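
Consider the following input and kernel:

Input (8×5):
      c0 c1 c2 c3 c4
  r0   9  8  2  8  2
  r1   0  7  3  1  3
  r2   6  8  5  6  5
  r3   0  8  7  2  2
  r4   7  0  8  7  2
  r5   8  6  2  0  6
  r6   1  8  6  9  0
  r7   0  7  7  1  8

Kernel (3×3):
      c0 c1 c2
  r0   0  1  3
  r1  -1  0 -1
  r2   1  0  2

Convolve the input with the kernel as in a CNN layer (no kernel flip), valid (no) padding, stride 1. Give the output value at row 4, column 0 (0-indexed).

27

The receptive field on the input at this output position is [7 0 8 / 8 6 2 / 1 8 6]. Elementwise product with the kernel and sum: 0·1 + 8·3 + 8·-1 + 2·-1 + 1·1 + 6·2.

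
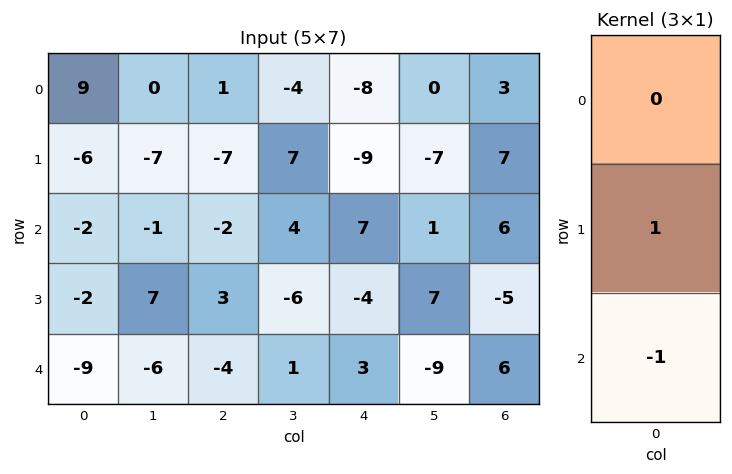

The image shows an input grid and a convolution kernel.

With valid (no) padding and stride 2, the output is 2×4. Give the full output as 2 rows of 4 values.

-4 -5 -16 1
7 7 -7 -11

Output[0,0]: The receptive field on the input at this output position is [9 / -6 / -2]. Elementwise product with the kernel and sum: -6·1 + -2·-1.
Output[0,1]: The receptive field on the input at this output position is [1 / -7 / -2]. Elementwise product with the kernel and sum: -7·1 + -2·-1.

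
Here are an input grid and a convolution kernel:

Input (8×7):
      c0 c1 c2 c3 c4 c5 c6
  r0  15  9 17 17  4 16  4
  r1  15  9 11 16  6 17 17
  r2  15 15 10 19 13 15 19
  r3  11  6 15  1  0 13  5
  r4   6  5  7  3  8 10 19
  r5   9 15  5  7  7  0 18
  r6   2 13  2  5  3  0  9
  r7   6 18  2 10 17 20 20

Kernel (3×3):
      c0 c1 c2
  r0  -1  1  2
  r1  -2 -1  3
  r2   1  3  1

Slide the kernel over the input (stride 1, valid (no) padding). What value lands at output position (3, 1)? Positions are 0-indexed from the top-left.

The receptive field on the input at this output position is [6 15 1 / 5 7 3 / 15 5 7]. Elementwise product with the kernel and sum: 6·-1 + 15·1 + 1·2 + 5·-2 + 7·-1 + 3·3 + 15·1 + 5·3 + 7·1.

40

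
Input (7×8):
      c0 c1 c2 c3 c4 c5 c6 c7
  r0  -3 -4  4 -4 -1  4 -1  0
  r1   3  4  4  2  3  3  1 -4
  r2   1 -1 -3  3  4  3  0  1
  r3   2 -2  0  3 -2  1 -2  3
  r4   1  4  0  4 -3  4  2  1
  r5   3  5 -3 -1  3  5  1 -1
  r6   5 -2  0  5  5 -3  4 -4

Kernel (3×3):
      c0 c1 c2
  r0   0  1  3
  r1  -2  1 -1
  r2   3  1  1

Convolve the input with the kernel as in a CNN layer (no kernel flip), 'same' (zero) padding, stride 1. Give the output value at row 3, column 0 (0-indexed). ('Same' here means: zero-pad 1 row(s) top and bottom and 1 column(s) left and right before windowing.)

7

The receptive field on the zero-padded input at this output position is [0 1 -1 / 0 2 -2 / 0 1 4]. Elementwise product with the kernel and sum: 1·1 + -1·3 + 0·-2 + 2·1 + -2·-1 + 0·3 + 1·1 + 4·1.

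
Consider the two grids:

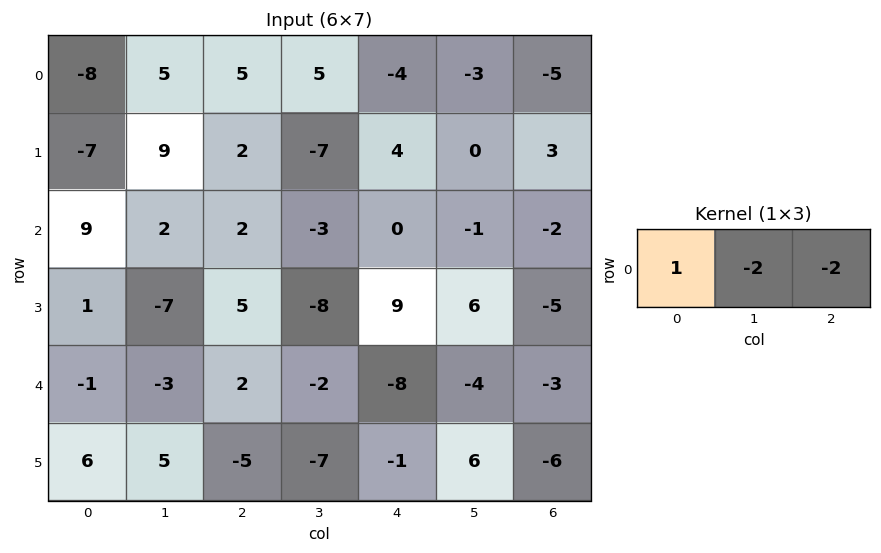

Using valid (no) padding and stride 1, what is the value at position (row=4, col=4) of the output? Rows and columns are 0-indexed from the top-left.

The receptive field on the input at this output position is [-8 -4 -3]. Elementwise product with the kernel and sum: -8·1 + -4·-2 + -3·-2.

6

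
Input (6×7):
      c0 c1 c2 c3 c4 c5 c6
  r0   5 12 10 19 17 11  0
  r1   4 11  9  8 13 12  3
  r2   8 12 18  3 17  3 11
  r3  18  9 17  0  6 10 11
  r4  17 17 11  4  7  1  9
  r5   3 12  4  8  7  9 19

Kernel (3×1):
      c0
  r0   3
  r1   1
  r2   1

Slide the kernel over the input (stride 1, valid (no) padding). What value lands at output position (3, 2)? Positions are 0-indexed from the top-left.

The receptive field on the input at this output position is [17 / 11 / 4]. Elementwise product with the kernel and sum: 17·3 + 11·1 + 4·1.

66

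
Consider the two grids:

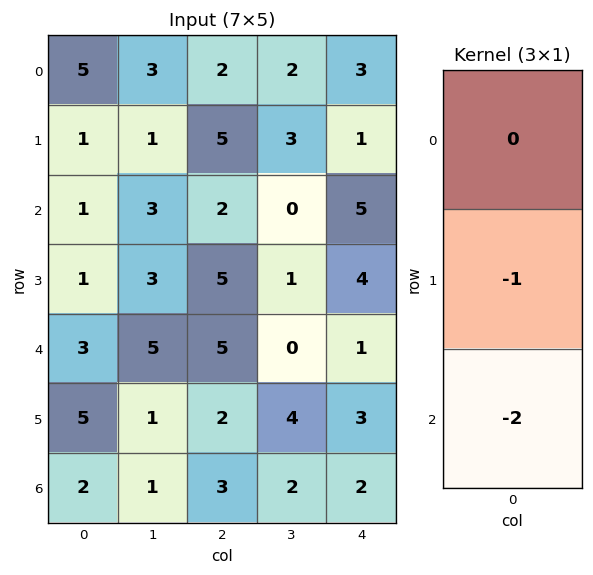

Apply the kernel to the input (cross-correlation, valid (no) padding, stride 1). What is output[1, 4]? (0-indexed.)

-13

The receptive field on the input at this output position is [1 / 5 / 4]. Elementwise product with the kernel and sum: 5·-1 + 4·-2.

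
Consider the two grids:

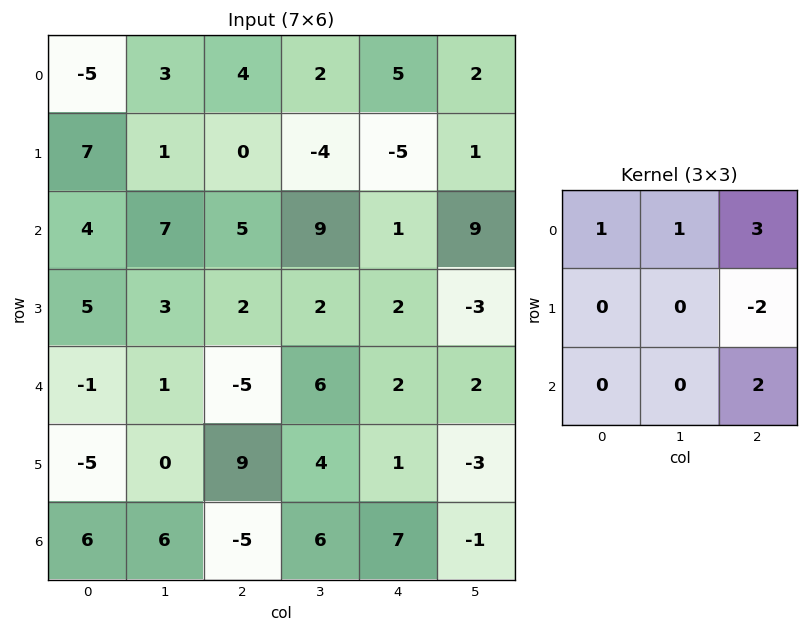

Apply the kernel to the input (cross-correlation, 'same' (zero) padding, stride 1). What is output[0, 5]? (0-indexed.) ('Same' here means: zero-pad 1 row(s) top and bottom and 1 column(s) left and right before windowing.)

The receptive field on the zero-padded input at this output position is [0 0 0 / 5 2 0 / -5 1 0]. Elementwise product with the kernel and sum: 0·1 + 0·1 + 0·3 + 0·-2 + 0·2.

0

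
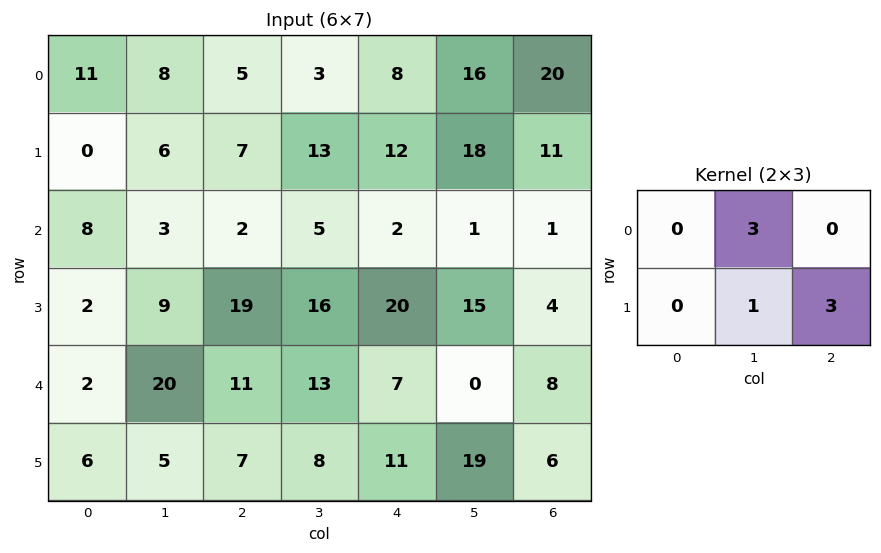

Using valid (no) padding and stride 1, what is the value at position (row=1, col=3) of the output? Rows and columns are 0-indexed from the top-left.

41

The receptive field on the input at this output position is [13 12 18 / 5 2 1]. Elementwise product with the kernel and sum: 12·3 + 2·1 + 1·3.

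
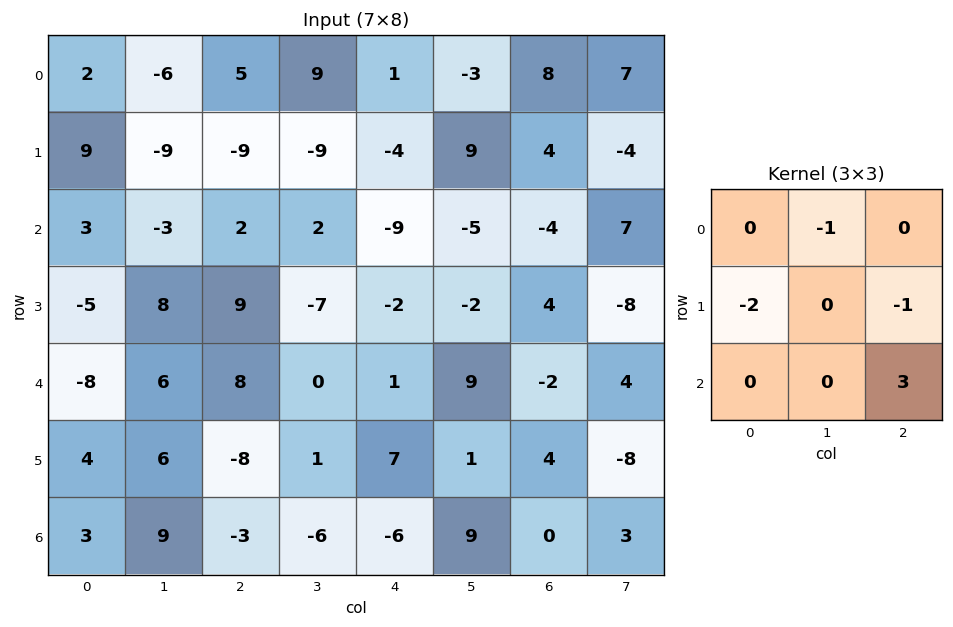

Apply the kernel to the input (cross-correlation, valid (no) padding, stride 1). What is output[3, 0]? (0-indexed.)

-24

The receptive field on the input at this output position is [-5 8 9 / -8 6 8 / 4 6 -8]. Elementwise product with the kernel and sum: 8·-1 + -8·-2 + 8·-1 + -8·3.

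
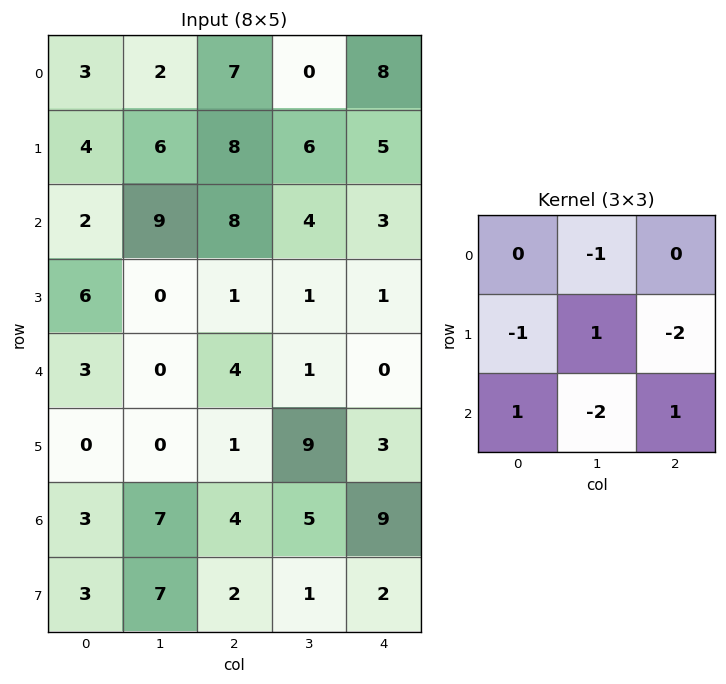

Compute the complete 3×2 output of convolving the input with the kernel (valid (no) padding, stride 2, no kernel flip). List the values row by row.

-24 -9
-10 -4
-9 4

Output[0,0]: The receptive field on the input at this output position is [3 2 7 / 4 6 8 / 2 9 8]. Elementwise product with the kernel and sum: 2·-1 + 4·-1 + 6·1 + 8·-2 + 2·1 + 9·-2 + 8·1.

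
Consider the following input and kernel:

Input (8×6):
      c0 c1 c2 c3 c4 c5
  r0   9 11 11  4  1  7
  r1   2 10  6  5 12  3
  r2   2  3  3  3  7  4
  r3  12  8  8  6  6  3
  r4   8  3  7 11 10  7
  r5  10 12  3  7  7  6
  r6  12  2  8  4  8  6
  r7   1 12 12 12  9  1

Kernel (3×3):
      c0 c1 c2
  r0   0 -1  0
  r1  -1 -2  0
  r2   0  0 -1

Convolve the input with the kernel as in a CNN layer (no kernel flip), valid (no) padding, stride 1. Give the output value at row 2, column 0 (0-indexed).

The receptive field on the input at this output position is [2 3 3 / 12 8 8 / 8 3 7]. Elementwise product with the kernel and sum: 3·-1 + 12·-1 + 8·-2 + 7·-1.

-38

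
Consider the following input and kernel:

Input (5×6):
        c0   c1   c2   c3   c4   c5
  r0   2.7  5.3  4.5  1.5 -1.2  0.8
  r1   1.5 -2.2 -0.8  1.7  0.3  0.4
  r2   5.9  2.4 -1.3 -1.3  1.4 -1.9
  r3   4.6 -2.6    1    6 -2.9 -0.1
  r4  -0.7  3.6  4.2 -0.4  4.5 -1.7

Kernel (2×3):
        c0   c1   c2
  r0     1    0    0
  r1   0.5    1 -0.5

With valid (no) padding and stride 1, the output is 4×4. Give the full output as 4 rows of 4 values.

Output[0,0]: The receptive field on the input at this output position is [2.7 5.3 4.5 / 1.5 -2.2 -0.8]. Elementwise product with the kernel and sum: 2.7·1 + 1.5·0.5 + -2.2·1 + -0.8·-0.5.

1.65 2.55 5.65 2.45
7.5 -1.65 -3.45 3.4
5.1 -0.9 6.65 -1.15
5.75 3.6 0.45 11.15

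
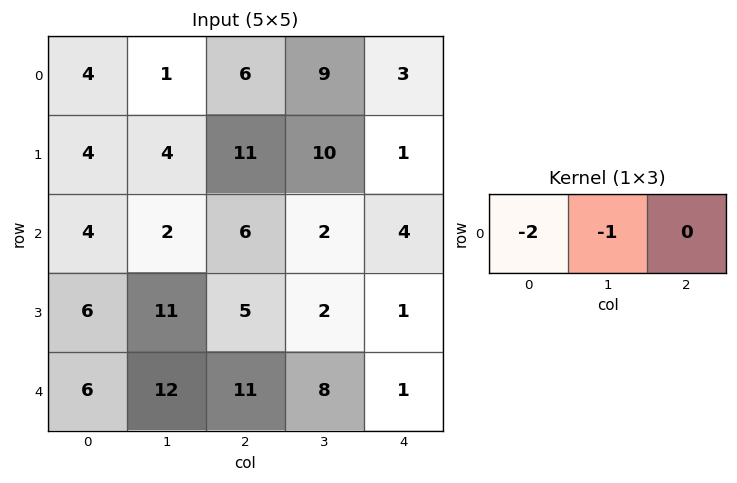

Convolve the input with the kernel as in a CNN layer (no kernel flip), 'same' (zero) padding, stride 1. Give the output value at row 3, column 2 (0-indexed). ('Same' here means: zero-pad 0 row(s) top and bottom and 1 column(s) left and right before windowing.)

The receptive field on the zero-padded input at this output position is [11 5 2]. Elementwise product with the kernel and sum: 11·-2 + 5·-1.

-27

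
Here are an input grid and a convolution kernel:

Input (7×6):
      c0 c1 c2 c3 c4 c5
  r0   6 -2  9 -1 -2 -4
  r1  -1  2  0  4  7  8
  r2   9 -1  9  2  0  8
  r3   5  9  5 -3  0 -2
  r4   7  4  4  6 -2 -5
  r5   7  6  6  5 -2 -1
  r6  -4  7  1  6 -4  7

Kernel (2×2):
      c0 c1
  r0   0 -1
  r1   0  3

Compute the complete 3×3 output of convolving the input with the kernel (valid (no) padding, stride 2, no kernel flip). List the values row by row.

Output[0,0]: The receptive field on the input at this output position is [6 -2 / -1 2]. Elementwise product with the kernel and sum: -2·-1 + 2·3.

8 13 28
28 -11 -14
14 9 2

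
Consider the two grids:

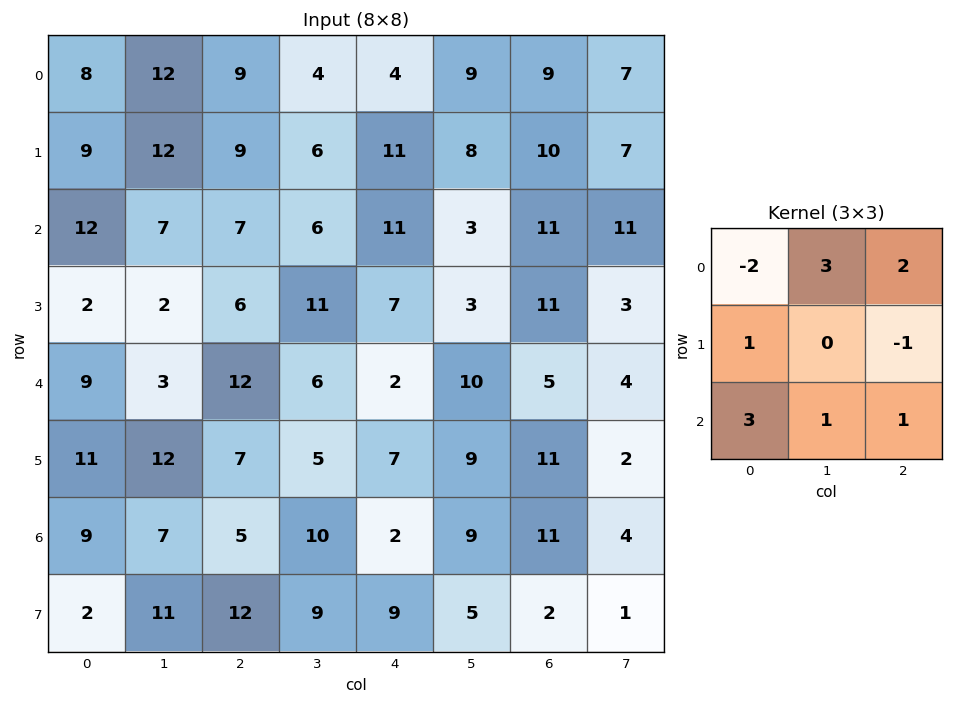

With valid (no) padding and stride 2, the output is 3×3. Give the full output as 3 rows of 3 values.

Output[0,0]: The receptive field on the input at this output position is [8 12 9 / 9 12 9 / 12 7 7]. Elementwise product with the kernel and sum: 8·-2 + 12·3 + 9·2 + 9·1 + 9·-1 + 12·3 + 7·1 + 7·1.
Output[0,1]: The receptive field on the input at this output position is [9 4 4 / 9 6 11 / 7 6 11]. Elementwise product with the kernel and sum: 9·-2 + 4·3 + 4·2 + 9·1 + 11·-1 + 7·3 + 6·1 + 11·1.

88 38 85
49 69 26
58 25 58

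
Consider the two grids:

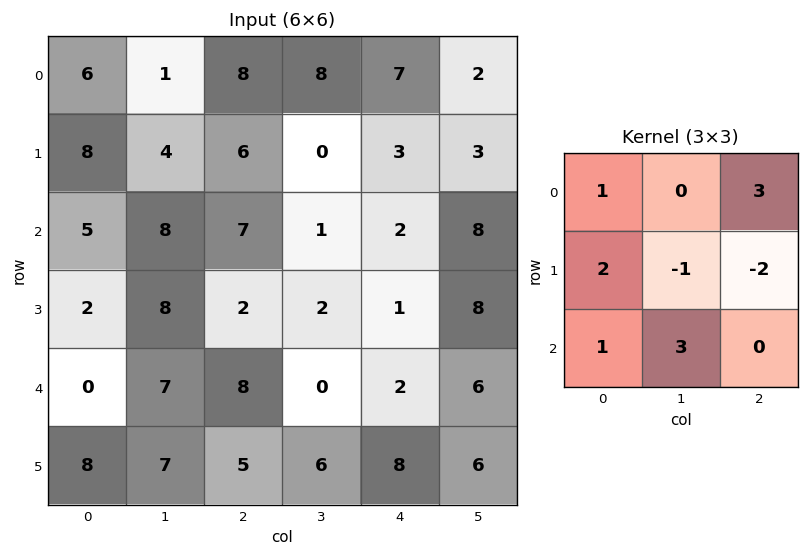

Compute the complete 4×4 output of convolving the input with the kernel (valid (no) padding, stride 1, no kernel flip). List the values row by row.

Output[0,0]: The receptive field on the input at this output position is [6 1 8 / 8 4 6 / 5 8 7]. Elementwise product with the kernel and sum: 6·1 + 8·3 + 8·2 + 4·-1 + 6·-2 + 5·1 + 8·3.

59 56 45 12
40 25 32 -2
39 52 21 18
14 42 40 42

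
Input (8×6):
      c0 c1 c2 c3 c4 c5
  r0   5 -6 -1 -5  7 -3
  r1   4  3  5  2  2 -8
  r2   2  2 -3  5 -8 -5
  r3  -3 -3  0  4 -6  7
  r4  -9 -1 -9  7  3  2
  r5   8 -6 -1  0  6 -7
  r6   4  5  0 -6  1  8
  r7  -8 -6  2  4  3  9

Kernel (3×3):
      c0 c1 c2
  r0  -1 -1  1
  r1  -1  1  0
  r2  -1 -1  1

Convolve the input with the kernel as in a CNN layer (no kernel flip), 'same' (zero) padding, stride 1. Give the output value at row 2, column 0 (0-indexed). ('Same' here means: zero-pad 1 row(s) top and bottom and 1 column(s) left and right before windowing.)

The receptive field on the zero-padded input at this output position is [0 4 3 / 0 2 2 / 0 -3 -3]. Elementwise product with the kernel and sum: 0·-1 + 4·-1 + 3·1 + 0·-1 + 2·1 + 0·-1 + -3·-1 + -3·1.

1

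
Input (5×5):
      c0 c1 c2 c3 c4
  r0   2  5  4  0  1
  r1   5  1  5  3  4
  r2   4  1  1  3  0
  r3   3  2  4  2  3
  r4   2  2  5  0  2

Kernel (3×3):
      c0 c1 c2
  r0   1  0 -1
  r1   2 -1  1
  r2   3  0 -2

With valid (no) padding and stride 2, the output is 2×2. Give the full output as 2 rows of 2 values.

Output[0,0]: The receptive field on the input at this output position is [2 5 4 / 5 1 5 / 4 1 1]. Elementwise product with the kernel and sum: 2·1 + 4·-1 + 5·2 + 1·-1 + 5·1 + 4·3 + 1·-2.

22 17
7 21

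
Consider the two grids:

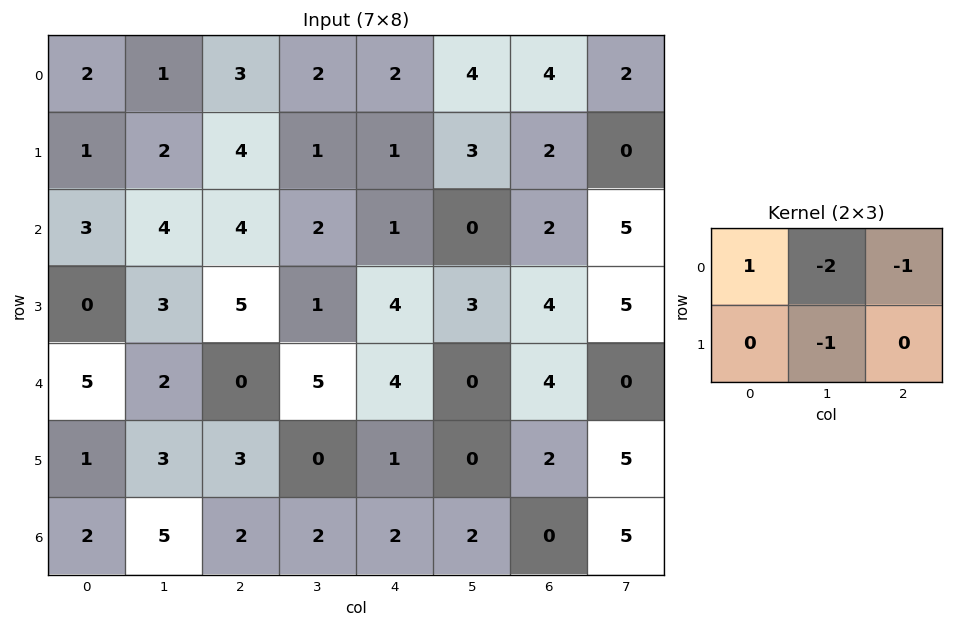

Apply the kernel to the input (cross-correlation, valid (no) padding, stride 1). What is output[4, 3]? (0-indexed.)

-4

The receptive field on the input at this output position is [5 4 0 / 0 1 0]. Elementwise product with the kernel and sum: 5·1 + 4·-2 + 0·-1 + 1·-1.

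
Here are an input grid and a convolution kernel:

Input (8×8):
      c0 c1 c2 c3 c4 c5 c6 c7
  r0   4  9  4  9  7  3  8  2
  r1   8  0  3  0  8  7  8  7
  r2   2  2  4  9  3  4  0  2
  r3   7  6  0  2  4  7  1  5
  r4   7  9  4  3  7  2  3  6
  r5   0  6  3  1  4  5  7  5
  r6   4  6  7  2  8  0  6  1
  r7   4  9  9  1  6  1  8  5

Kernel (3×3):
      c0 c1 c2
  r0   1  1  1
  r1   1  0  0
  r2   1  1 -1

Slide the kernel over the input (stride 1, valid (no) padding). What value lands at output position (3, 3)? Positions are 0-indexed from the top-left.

16

The receptive field on the input at this output position is [2 4 7 / 3 7 2 / 1 4 5]. Elementwise product with the kernel and sum: 2·1 + 4·1 + 7·1 + 3·1 + 1·1 + 4·1 + 5·-1.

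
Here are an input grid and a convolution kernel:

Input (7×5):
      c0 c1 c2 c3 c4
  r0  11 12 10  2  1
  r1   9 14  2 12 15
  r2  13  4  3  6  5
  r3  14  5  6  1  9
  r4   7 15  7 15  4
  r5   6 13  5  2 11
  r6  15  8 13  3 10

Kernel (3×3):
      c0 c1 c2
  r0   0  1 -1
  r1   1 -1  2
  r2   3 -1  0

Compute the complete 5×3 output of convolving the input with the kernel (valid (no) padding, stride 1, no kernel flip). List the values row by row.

Output[0,0]: The receptive field on the input at this output position is [11 12 10 / 9 14 2 / 13 4 3]. Elementwise product with the kernel and sum: 12·1 + 10·-1 + 9·1 + 14·-1 + 2·2 + 13·3 + 4·-1.
Output[0,1]: The receptive field on the input at this output position is [12 10 2 / 14 2 12 / 4 3 6]. Elementwise product with the kernel and sum: 10·1 + 2·-1 + 14·1 + 2·-1 + 12·2 + 4·3 + 3·-1.

36 53 24
64 12 21
28 36 30
10 77 5
48 15 72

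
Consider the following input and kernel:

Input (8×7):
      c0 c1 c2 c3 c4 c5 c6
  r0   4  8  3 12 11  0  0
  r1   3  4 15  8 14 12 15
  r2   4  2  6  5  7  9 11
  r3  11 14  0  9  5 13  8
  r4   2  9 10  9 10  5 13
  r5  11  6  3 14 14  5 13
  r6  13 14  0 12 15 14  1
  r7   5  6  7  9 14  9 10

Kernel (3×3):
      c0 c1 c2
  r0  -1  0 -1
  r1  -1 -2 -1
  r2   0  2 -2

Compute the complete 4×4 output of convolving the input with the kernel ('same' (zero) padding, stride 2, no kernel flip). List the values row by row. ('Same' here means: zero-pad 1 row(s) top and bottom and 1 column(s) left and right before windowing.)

Output[0,0]: The receptive field on the zero-padded input at this output position is [0 0 0 / 0 4 8 / 0 3 4]. Elementwise product with the kernel and sum: 0·-1 + 0·-1 + 0·-1 + 4·-2 + 8·-1 + 3·2 + 4·-2.
Output[0,1]: The receptive field on the zero-padded input at this output position is [0 0 0 / 8 3 12 / 4 15 8]. Elementwise product with the kernel and sum: 0·-1 + 0·-1 + 8·-1 + 3·-2 + 12·-1 + 15·2 + 8·-2.

-18 -12 -30 30
-20 -49 -64 -27
-17 -83 -38 -18
-48 -50 -65 -1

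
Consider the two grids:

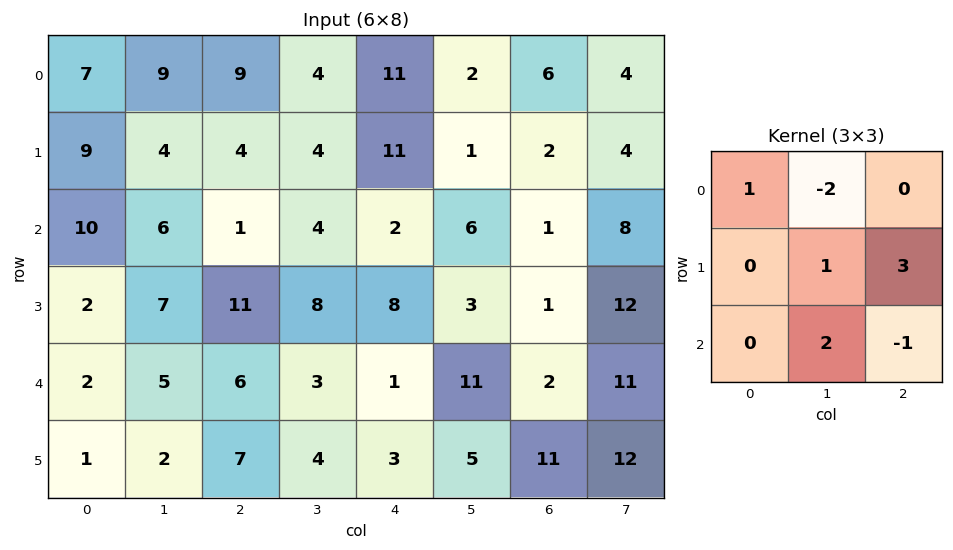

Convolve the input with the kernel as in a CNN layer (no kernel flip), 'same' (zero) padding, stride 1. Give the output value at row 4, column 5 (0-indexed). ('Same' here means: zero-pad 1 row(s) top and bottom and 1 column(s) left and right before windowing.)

18

The receptive field on the zero-padded input at this output position is [8 3 1 / 1 11 2 / 3 5 11]. Elementwise product with the kernel and sum: 8·1 + 3·-2 + 11·1 + 2·3 + 5·2 + 11·-1.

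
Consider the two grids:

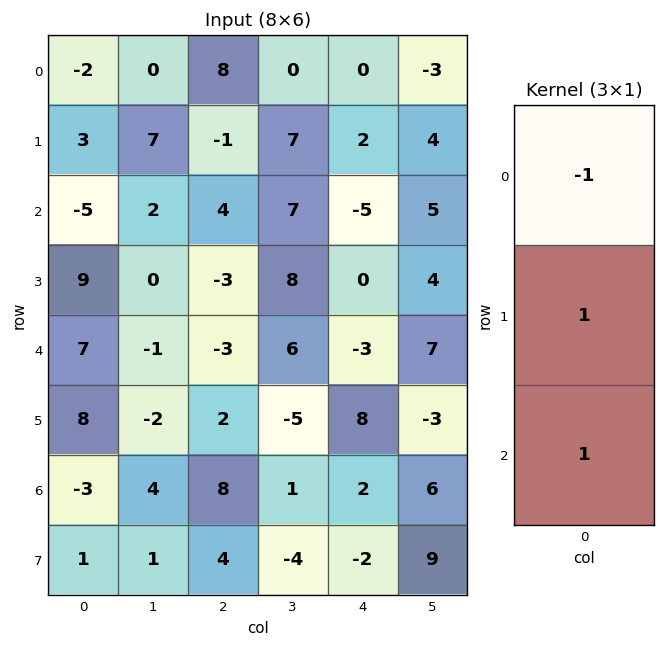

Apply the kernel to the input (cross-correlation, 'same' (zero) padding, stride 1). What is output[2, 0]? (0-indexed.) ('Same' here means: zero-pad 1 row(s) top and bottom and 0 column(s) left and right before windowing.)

The receptive field on the zero-padded input at this output position is [3 / -5 / 9]. Elementwise product with the kernel and sum: 3·-1 + -5·1 + 9·1.

1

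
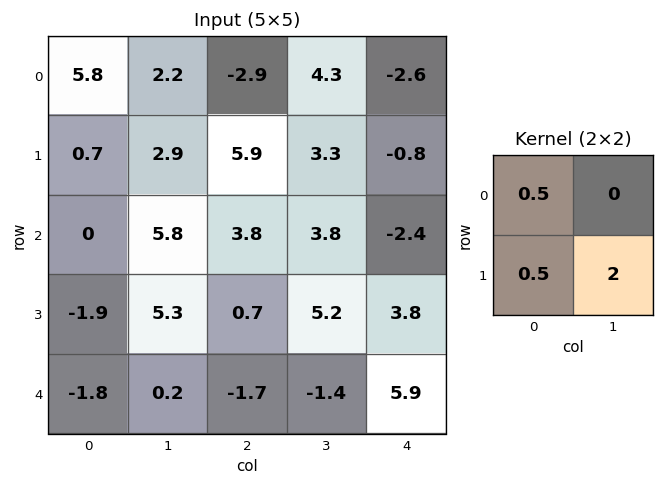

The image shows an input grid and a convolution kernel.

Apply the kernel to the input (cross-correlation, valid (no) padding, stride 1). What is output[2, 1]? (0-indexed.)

The receptive field on the input at this output position is [5.8 3.8 / 5.3 0.7]. Elementwise product with the kernel and sum: 5.8·0.5 + 5.3·0.5 + 0.7·2.

6.95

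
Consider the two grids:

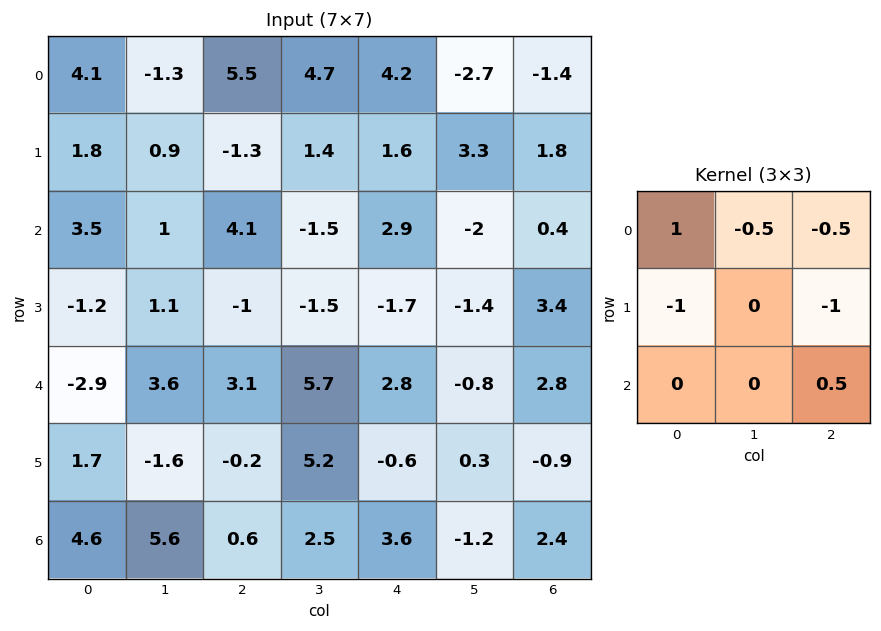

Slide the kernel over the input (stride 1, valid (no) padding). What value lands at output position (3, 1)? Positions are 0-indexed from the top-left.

-4.35

The receptive field on the input at this output position is [1.1 -1 -1.5 / 3.6 3.1 5.7 / -1.6 -0.2 5.2]. Elementwise product with the kernel and sum: 1.1·1 + -1·-0.5 + -1.5·-0.5 + 3.6·-1 + 5.7·-1 + 5.2·0.5.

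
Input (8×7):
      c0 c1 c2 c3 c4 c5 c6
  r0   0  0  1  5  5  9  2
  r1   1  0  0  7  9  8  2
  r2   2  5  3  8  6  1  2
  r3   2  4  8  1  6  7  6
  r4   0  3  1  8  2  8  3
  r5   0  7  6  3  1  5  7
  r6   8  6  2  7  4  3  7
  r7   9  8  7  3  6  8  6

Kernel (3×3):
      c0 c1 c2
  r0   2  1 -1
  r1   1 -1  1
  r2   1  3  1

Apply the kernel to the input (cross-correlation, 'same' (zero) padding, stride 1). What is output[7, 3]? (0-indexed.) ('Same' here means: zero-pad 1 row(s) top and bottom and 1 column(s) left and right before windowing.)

17

The receptive field on the zero-padded input at this output position is [2 7 4 / 7 3 6 / 0 0 0]. Elementwise product with the kernel and sum: 2·2 + 7·1 + 4·-1 + 7·1 + 3·-1 + 6·1 + 0·1 + 0·3 + 0·1.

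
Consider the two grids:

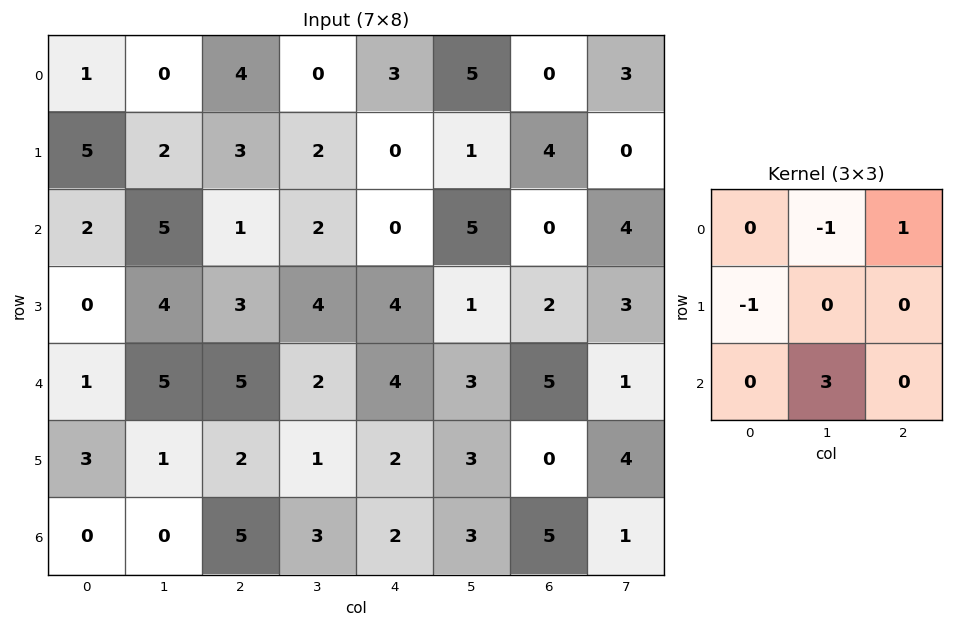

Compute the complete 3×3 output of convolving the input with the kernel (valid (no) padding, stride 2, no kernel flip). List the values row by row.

14 6 10
11 1 0
-3 9 9

Output[0,0]: The receptive field on the input at this output position is [1 0 4 / 5 2 3 / 2 5 1]. Elementwise product with the kernel and sum: 0·-1 + 4·1 + 5·-1 + 5·3.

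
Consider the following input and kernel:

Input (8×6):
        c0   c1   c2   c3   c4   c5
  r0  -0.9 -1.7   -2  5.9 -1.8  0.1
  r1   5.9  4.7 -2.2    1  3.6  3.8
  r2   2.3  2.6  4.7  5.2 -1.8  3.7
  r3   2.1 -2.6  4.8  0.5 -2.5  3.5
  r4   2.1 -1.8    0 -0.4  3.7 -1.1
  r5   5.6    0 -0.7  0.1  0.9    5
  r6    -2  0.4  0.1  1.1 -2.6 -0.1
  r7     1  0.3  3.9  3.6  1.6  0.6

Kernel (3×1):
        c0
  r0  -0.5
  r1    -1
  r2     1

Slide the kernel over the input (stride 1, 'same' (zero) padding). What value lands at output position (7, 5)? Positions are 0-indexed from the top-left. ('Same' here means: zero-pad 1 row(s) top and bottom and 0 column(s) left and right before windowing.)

-0.55

The receptive field on the zero-padded input at this output position is [-0.1 / 0.6 / 0]. Elementwise product with the kernel and sum: -0.1·-0.5 + 0.6·-1 + 0·1.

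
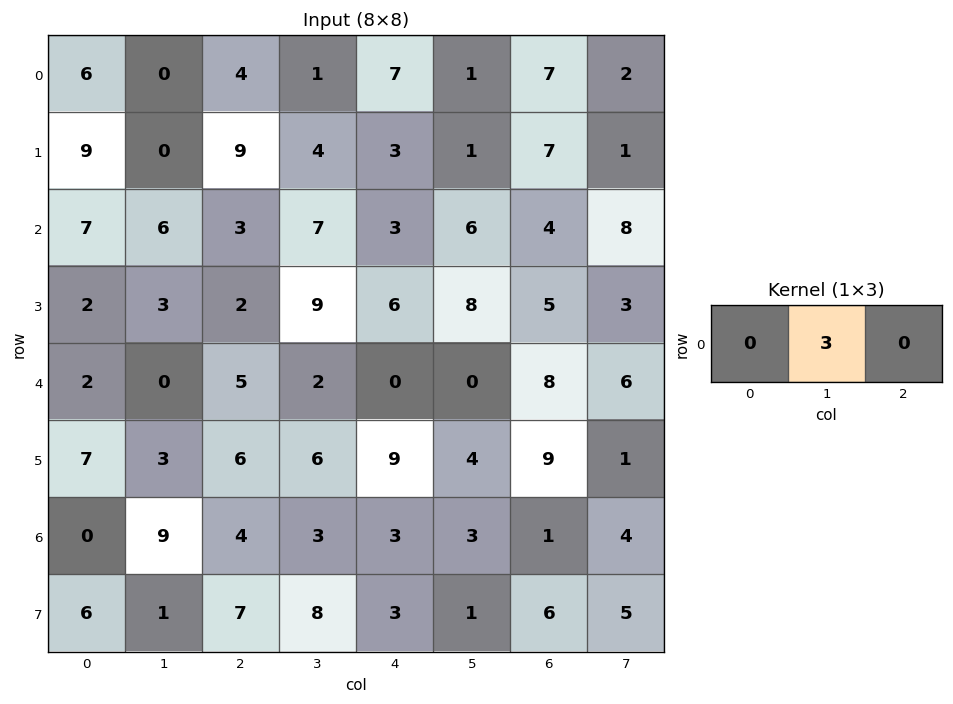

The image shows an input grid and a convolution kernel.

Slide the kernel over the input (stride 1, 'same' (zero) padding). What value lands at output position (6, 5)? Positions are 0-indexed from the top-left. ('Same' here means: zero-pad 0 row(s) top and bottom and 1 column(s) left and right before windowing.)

9

The receptive field on the zero-padded input at this output position is [3 3 1]. Elementwise product with the kernel and sum: 3·3.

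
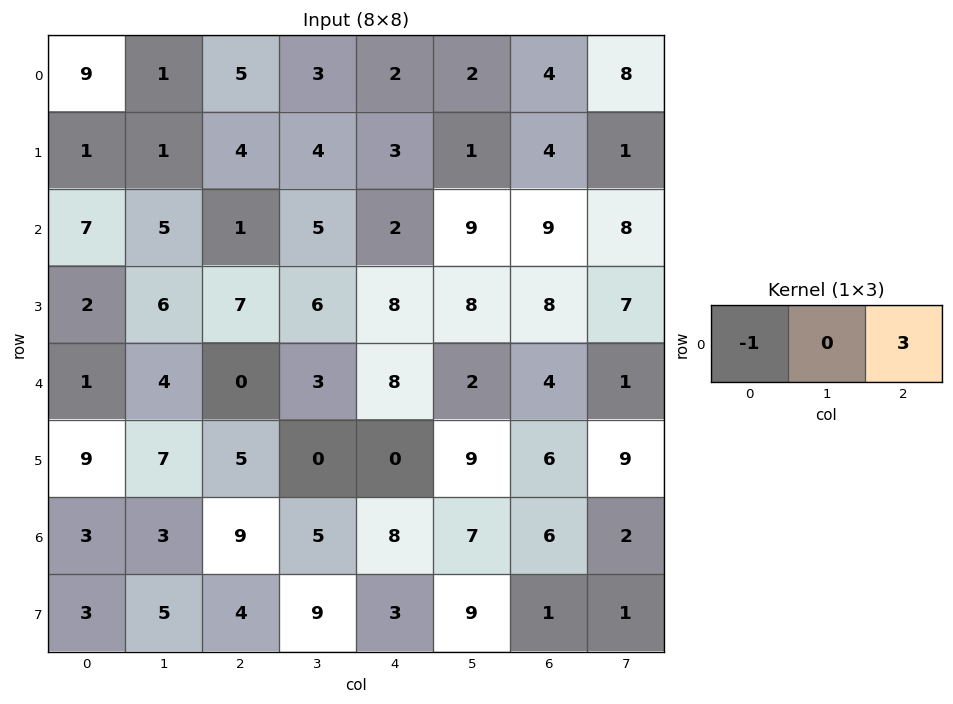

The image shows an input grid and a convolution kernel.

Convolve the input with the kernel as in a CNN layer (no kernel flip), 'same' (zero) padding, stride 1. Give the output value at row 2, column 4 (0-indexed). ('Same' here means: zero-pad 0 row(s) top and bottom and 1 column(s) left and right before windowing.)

22

The receptive field on the zero-padded input at this output position is [5 2 9]. Elementwise product with the kernel and sum: 5·-1 + 9·3.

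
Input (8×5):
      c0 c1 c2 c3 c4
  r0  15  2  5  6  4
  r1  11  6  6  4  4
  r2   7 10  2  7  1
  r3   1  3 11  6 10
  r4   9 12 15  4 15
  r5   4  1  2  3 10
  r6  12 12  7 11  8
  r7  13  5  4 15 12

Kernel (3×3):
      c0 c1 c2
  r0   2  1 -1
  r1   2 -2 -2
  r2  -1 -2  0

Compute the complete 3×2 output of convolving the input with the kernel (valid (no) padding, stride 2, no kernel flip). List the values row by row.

-2 -8
-37 -23
-19 -32

Output[0,0]: The receptive field on the input at this output position is [15 2 5 / 11 6 6 / 7 10 2]. Elementwise product with the kernel and sum: 15·2 + 2·1 + 5·-1 + 11·2 + 6·-2 + 6·-2 + 7·-1 + 10·-2.
Output[0,1]: The receptive field on the input at this output position is [5 6 4 / 6 4 4 / 2 7 1]. Elementwise product with the kernel and sum: 5·2 + 6·1 + 4·-1 + 6·2 + 4·-2 + 4·-2 + 2·-1 + 7·-2.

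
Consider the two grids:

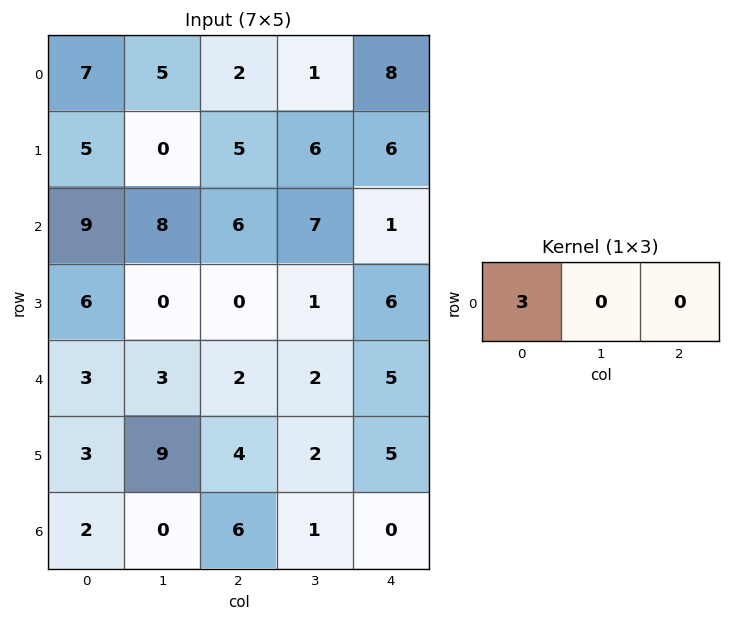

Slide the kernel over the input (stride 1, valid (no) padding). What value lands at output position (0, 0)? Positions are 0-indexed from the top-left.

21

The receptive field on the input at this output position is [7 5 2]. Elementwise product with the kernel and sum: 7·3.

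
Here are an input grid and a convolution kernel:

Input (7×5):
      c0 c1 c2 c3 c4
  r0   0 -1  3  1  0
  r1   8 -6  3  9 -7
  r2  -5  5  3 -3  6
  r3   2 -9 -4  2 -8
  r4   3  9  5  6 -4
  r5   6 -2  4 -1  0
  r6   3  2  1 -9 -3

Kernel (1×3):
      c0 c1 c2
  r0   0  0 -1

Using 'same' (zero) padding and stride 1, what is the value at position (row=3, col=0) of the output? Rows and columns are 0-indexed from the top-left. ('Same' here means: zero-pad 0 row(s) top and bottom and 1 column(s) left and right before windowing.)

The receptive field on the zero-padded input at this output position is [0 2 -9]. Elementwise product with the kernel and sum: -9·-1.

9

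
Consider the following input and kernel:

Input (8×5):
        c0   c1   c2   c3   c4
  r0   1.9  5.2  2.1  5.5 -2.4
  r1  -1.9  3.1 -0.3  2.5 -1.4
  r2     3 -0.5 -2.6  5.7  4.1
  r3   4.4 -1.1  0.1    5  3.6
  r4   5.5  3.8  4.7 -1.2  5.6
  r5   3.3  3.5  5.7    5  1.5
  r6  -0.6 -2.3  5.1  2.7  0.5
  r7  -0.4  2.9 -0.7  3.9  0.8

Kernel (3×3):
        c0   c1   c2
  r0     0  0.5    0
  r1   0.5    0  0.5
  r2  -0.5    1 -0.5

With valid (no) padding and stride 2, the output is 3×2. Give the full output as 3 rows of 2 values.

Output[0,0]: The receptive field on the input at this output position is [1.9 5.2 2.1 / -1.9 3.1 -0.3 / 3 -0.5 -2.6]. Elementwise product with the kernel and sum: 5.2·0.5 + -1.9·0.5 + -0.3·0.5 + 3·-0.5 + -0.5·1 + -2.6·-0.5.

0.8 6.85
0.7 -1.65
1.85 2.9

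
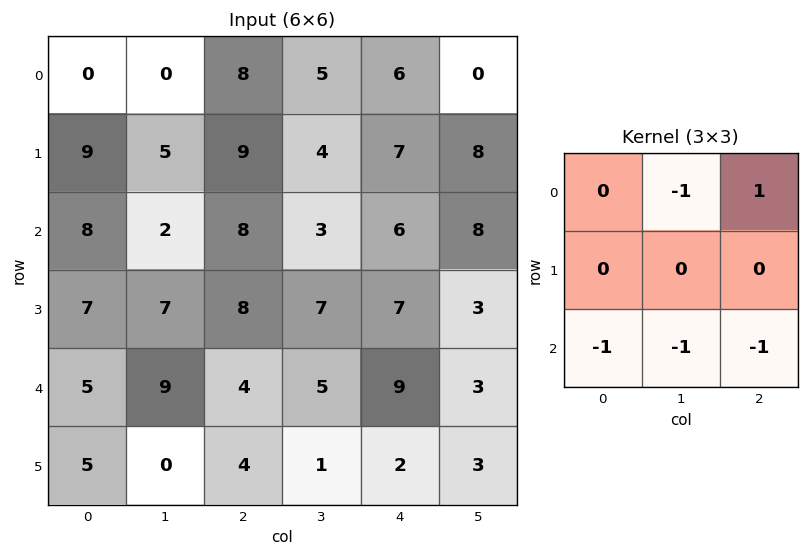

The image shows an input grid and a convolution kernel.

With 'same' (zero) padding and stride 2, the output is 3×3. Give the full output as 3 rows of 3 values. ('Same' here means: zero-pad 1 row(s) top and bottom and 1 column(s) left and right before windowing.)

Output[0,0]: The receptive field on the zero-padded input at this output position is [0 0 0 / 0 0 0 / 0 9 5]. Elementwise product with the kernel and sum: 0·-1 + 0·1 + 0·-1 + 9·-1 + 5·-1.
Output[0,1]: The receptive field on the zero-padded input at this output position is [0 0 0 / 0 8 5 / 5 9 4]. Elementwise product with the kernel and sum: 0·-1 + 0·1 + 5·-1 + 9·-1 + 4·-1.

-14 -18 -19
-18 -27 -16
-5 -6 -10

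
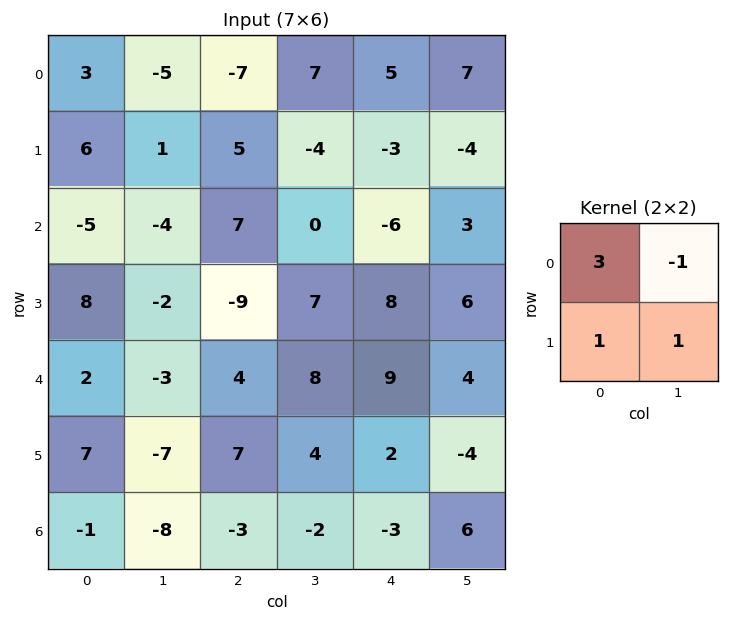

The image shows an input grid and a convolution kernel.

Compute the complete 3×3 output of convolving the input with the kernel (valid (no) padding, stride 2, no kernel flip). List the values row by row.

Output[0,0]: The receptive field on the input at this output position is [3 -5 / 6 1]. Elementwise product with the kernel and sum: 3·3 + -5·-1 + 6·1 + 1·1.
Output[0,1]: The receptive field on the input at this output position is [-7 7 / 5 -4]. Elementwise product with the kernel and sum: -7·3 + 7·-1 + 5·1 + -4·1.

21 -27 1
-5 19 -7
9 15 21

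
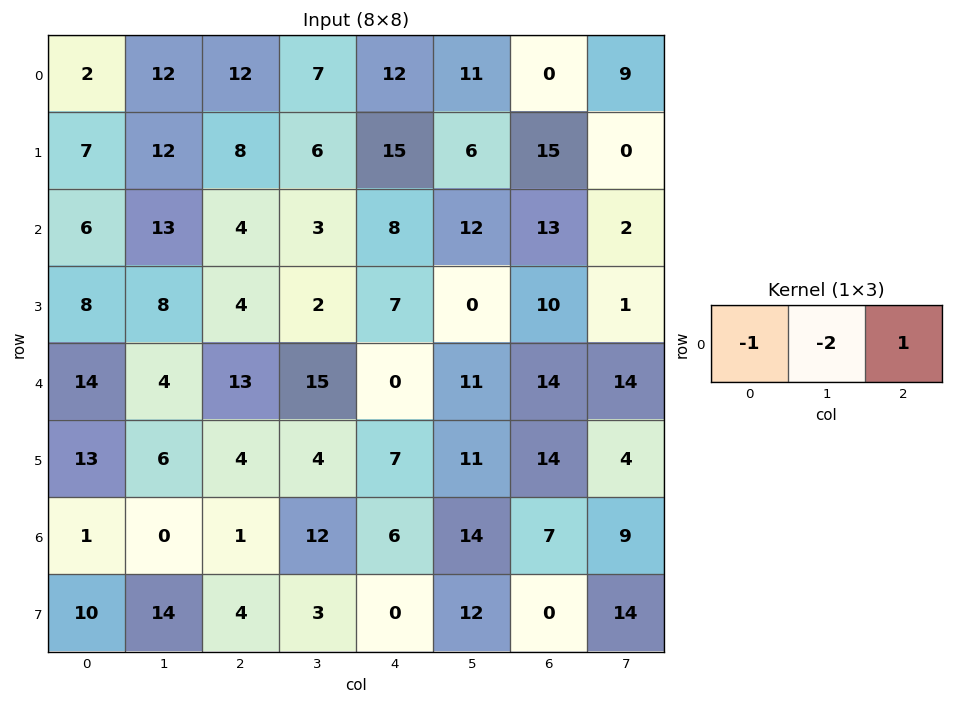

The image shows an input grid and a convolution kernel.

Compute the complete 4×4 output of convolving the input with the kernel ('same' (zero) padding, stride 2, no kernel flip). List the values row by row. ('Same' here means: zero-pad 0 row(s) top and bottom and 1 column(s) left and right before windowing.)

Output[0,0]: The receptive field on the zero-padded input at this output position is [0 2 12]. Elementwise product with the kernel and sum: 0·-1 + 2·-2 + 12·1.
Output[0,1]: The receptive field on the zero-padded input at this output position is [12 12 7]. Elementwise product with the kernel and sum: 12·-1 + 12·-2 + 7·1.

8 -29 -20 -2
1 -18 -7 -36
-24 -15 -4 -25
-2 10 -10 -19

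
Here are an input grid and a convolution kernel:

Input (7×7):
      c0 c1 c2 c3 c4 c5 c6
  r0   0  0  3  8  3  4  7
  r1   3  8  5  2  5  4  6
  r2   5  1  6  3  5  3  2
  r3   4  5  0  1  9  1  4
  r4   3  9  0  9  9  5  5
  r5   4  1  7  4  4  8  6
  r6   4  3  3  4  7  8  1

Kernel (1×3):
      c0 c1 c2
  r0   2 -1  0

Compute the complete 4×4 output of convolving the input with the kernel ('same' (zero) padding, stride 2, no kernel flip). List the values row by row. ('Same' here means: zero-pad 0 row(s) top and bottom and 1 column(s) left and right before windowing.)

Output[0,0]: The receptive field on the zero-padded input at this output position is [0 0 0]. Elementwise product with the kernel and sum: 0·2 + 0·-1.

0 -3 13 1
-5 -4 1 4
-3 18 9 5
-4 3 1 15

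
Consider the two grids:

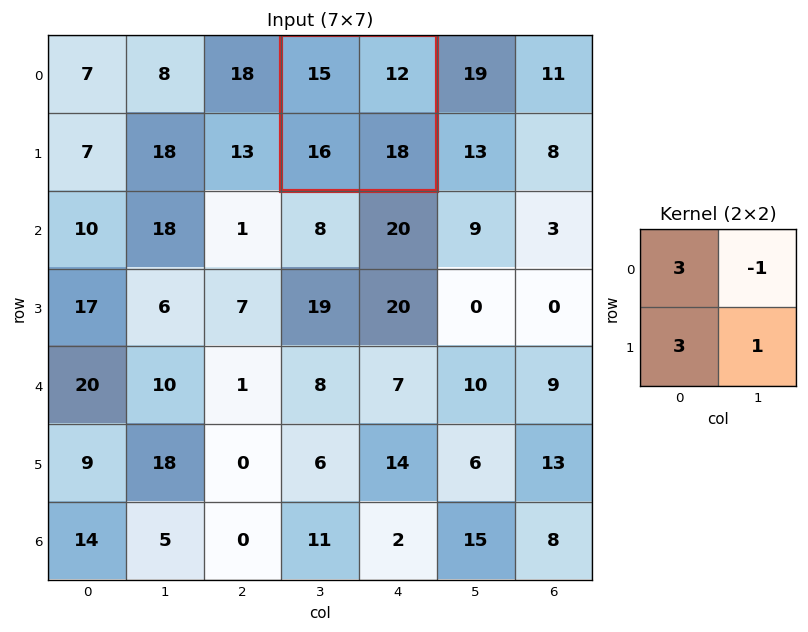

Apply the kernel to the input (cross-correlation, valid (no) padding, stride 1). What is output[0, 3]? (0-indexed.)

The receptive field on the input at this output position is [15 12 / 16 18]. Elementwise product with the kernel and sum: 15·3 + 12·-1 + 16·3 + 18·1.

99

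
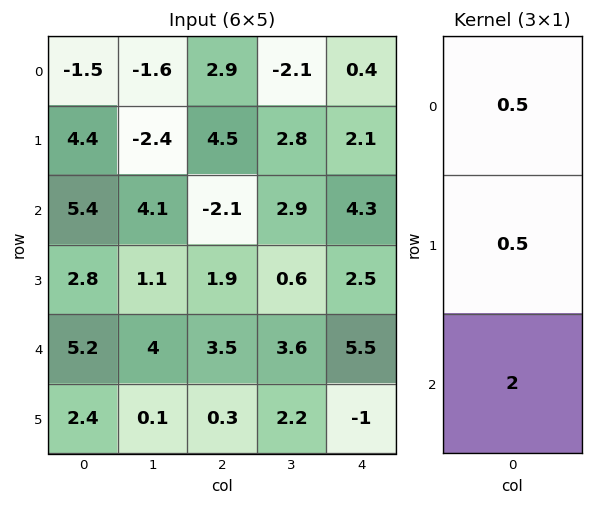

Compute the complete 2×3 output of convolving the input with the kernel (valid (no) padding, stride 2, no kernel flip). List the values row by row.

12.25 -0.5 9.85
14.5 6.9 14.4

Output[0,0]: The receptive field on the input at this output position is [-1.5 / 4.4 / 5.4]. Elementwise product with the kernel and sum: -1.5·0.5 + 4.4·0.5 + 5.4·2.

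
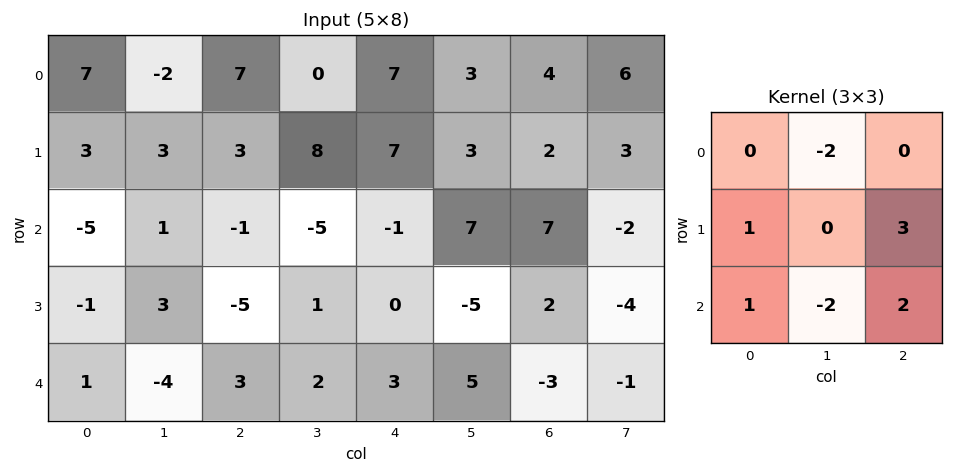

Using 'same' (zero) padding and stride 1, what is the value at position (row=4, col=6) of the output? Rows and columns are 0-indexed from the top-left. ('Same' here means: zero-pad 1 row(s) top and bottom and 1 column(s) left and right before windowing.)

The receptive field on the zero-padded input at this output position is [-5 2 -4 / 5 -3 -1 / 0 0 0]. Elementwise product with the kernel and sum: 2·-2 + 5·1 + -1·3 + 0·1 + 0·-2 + 0·2.

-2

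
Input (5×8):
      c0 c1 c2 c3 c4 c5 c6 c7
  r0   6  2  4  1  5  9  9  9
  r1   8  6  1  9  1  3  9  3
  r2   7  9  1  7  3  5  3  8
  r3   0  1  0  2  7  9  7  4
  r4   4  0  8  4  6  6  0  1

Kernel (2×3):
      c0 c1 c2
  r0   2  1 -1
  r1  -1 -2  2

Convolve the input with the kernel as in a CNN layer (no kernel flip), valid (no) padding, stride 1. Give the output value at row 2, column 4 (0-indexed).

-3

The receptive field on the input at this output position is [3 5 3 / 7 9 7]. Elementwise product with the kernel and sum: 3·2 + 5·1 + 3·-1 + 7·-1 + 9·-2 + 7·2.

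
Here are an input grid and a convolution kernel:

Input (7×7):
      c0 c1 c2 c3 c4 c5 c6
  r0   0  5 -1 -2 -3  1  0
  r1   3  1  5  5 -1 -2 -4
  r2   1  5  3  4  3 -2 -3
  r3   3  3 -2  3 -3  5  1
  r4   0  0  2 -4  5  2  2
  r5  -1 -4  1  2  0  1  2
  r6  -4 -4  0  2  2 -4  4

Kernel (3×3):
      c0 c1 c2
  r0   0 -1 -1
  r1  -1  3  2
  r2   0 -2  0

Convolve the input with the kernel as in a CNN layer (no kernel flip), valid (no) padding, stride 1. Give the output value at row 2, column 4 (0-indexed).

21

The receptive field on the input at this output position is [3 -2 -3 / -3 5 1 / 5 2 2]. Elementwise product with the kernel and sum: -2·-1 + -3·-1 + -3·-1 + 5·3 + 1·2 + 2·-2.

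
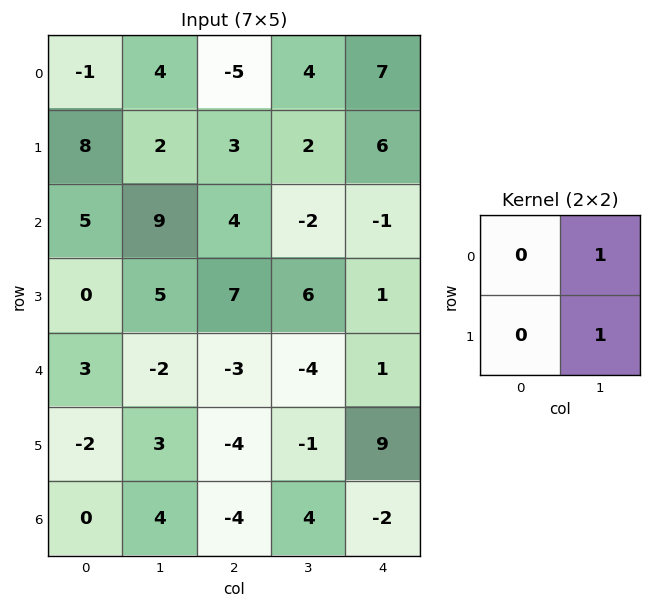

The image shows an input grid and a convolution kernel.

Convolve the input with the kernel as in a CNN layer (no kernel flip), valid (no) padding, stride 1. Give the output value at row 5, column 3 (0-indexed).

The receptive field on the input at this output position is [-1 9 / 4 -2]. Elementwise product with the kernel and sum: 9·1 + -2·1.

7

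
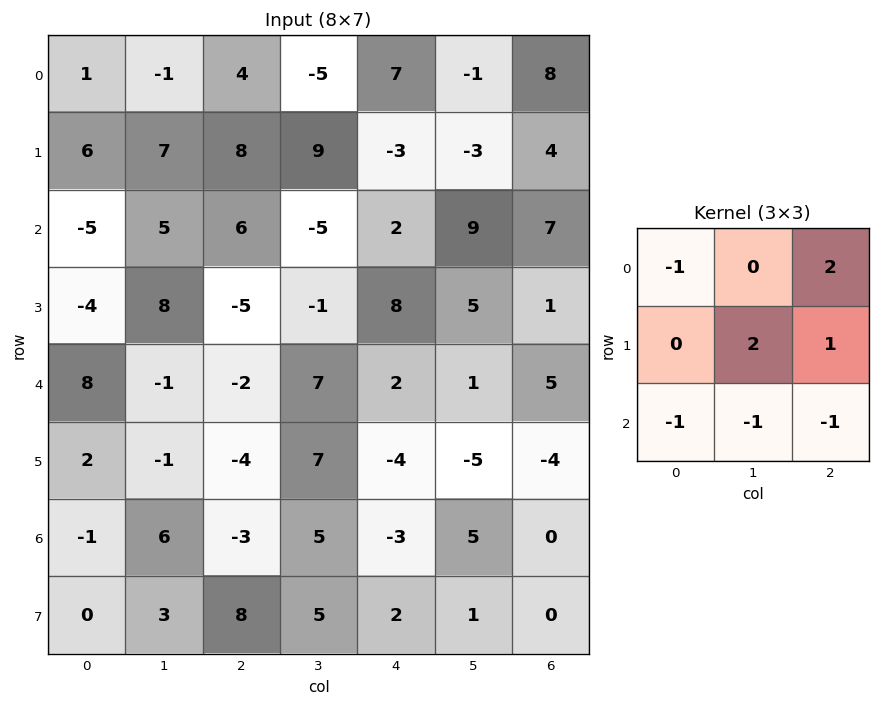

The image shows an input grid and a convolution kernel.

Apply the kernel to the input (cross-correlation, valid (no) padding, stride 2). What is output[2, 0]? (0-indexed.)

The receptive field on the input at this output position is [8 -1 -2 / 2 -1 -4 / -1 6 -3]. Elementwise product with the kernel and sum: 8·-1 + -2·2 + -1·2 + -4·1 + -1·-1 + 6·-1 + -3·-1.

-20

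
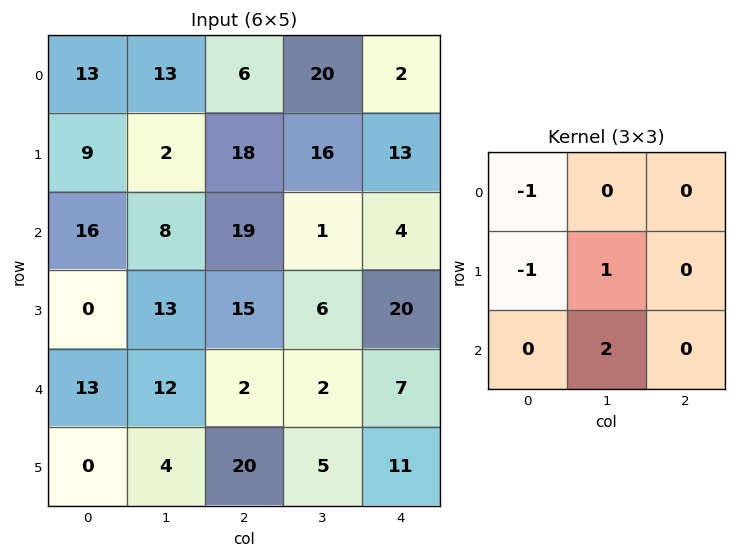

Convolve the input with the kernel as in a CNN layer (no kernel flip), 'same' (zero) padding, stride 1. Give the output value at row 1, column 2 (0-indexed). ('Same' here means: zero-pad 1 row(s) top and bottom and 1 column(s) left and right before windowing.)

The receptive field on the zero-padded input at this output position is [13 6 20 / 2 18 16 / 8 19 1]. Elementwise product with the kernel and sum: 13·-1 + 2·-1 + 18·1 + 19·2.

41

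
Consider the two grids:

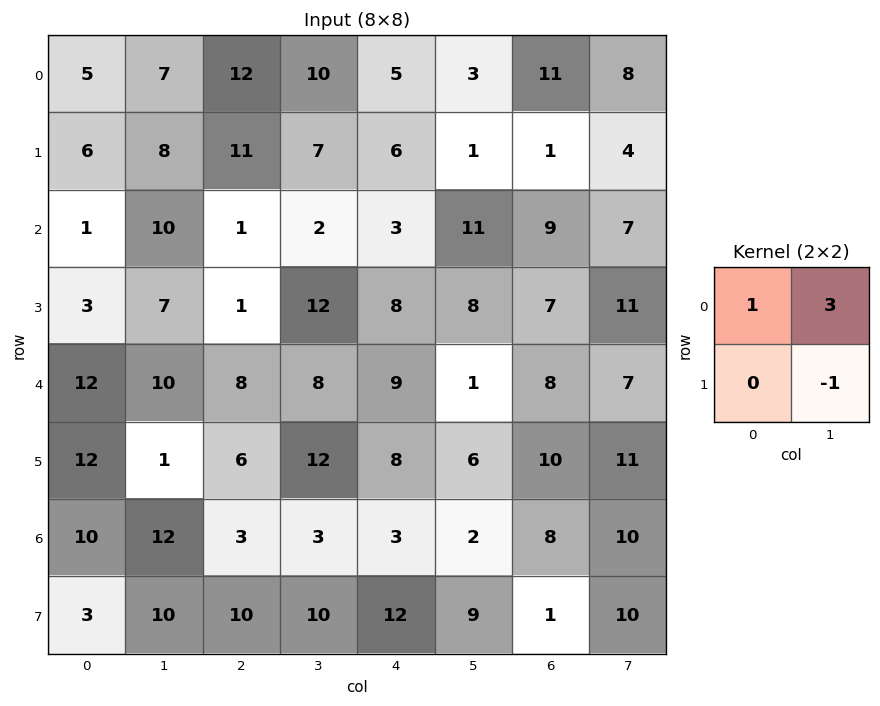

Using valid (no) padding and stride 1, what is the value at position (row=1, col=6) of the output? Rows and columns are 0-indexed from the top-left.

6

The receptive field on the input at this output position is [1 4 / 9 7]. Elementwise product with the kernel and sum: 1·1 + 4·3 + 7·-1.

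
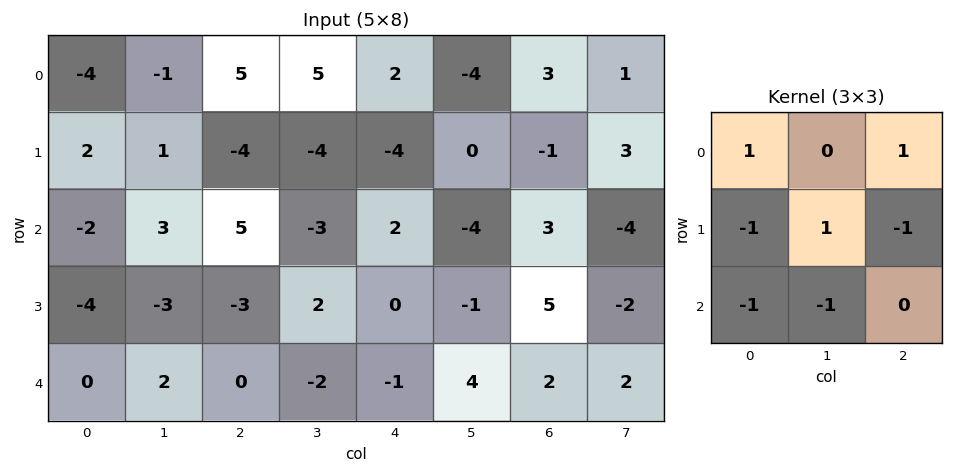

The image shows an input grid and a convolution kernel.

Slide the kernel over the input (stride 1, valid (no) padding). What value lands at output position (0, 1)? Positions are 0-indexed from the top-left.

-5

The receptive field on the input at this output position is [-1 5 5 / 1 -4 -4 / 3 5 -3]. Elementwise product with the kernel and sum: -1·1 + 5·1 + 1·-1 + -4·1 + -4·-1 + 3·-1 + 5·-1.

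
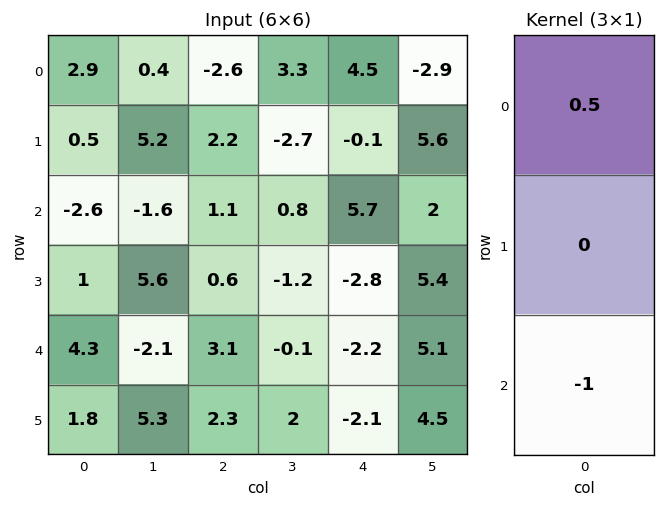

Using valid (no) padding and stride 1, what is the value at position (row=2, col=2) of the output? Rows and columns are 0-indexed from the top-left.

-2.55

The receptive field on the input at this output position is [1.1 / 0.6 / 3.1]. Elementwise product with the kernel and sum: 1.1·0.5 + 3.1·-1.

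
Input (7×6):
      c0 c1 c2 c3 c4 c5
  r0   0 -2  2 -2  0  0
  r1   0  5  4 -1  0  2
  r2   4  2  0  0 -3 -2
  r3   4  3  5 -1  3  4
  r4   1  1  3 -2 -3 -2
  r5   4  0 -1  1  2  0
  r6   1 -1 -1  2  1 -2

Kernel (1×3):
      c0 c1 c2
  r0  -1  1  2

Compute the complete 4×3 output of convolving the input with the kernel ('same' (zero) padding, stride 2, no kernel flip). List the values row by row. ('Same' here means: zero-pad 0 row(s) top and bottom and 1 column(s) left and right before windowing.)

Output[0,0]: The receptive field on the zero-padded input at this output position is [0 0 -2]. Elementwise product with the kernel and sum: 0·-1 + 0·1 + -2·2.
Output[0,1]: The receptive field on the zero-padded input at this output position is [-2 2 -2]. Elementwise product with the kernel and sum: -2·-1 + 2·1 + -2·2.

-4 0 2
8 -2 -7
3 -2 -5
-1 4 -5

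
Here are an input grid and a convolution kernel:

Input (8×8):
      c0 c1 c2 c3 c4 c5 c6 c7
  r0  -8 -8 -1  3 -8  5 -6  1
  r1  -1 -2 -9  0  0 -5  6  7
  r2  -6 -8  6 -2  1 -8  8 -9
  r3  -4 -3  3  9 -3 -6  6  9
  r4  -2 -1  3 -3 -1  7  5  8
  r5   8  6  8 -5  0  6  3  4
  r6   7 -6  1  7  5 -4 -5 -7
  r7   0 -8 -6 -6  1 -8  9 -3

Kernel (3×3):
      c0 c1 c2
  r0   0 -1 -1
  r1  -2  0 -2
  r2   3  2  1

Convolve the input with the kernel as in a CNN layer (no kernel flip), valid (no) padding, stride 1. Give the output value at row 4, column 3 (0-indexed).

The receptive field on the input at this output position is [-3 -1 7 / -5 0 6 / 7 5 -4]. Elementwise product with the kernel and sum: -1·-1 + 7·-1 + -5·-2 + 6·-2 + 7·3 + 5·2 + -4·1.

19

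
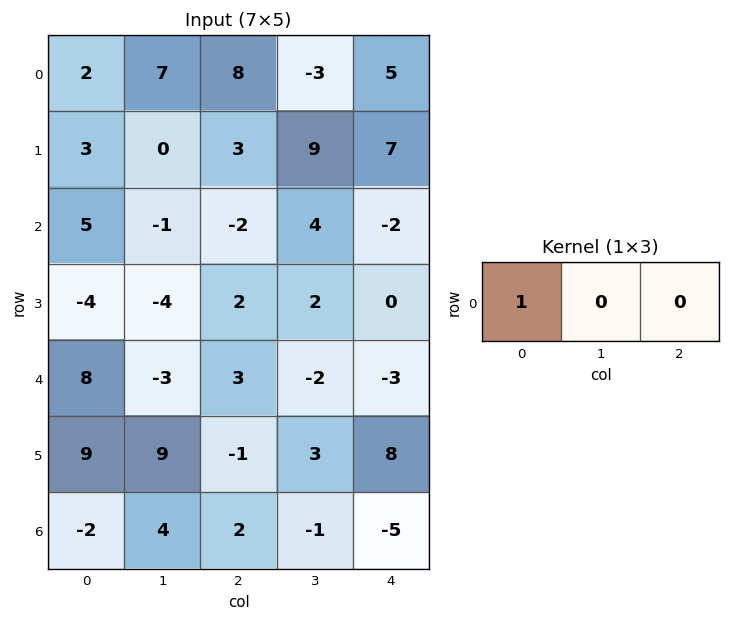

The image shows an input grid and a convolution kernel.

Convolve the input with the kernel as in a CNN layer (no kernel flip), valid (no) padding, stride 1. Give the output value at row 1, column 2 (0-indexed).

The receptive field on the input at this output position is [3 9 7]. Elementwise product with the kernel and sum: 3·1.

3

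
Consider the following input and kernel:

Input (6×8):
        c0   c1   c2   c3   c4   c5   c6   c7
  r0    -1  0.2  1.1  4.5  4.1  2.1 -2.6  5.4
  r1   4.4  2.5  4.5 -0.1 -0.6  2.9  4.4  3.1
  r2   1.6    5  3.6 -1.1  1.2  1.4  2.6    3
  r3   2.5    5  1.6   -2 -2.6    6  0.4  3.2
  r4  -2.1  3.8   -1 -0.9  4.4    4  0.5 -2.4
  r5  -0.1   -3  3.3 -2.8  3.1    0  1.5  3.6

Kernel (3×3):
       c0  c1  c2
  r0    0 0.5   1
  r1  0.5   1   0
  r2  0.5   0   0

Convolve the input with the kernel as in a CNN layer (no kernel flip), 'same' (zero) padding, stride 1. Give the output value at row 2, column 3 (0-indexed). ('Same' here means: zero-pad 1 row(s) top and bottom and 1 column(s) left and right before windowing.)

The receptive field on the zero-padded input at this output position is [4.5 -0.1 -0.6 / 3.6 -1.1 1.2 / 1.6 -2 -2.6]. Elementwise product with the kernel and sum: -0.1·0.5 + -0.6·1 + 3.6·0.5 + -1.1·1 + 1.6·0.5.

0.85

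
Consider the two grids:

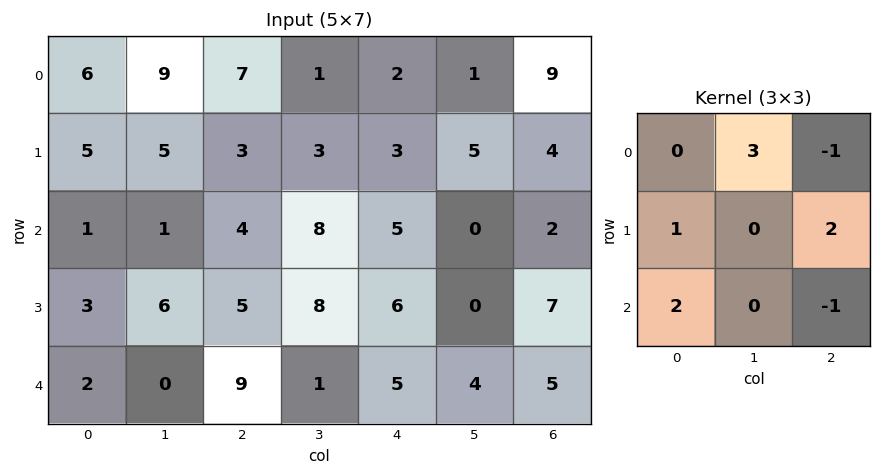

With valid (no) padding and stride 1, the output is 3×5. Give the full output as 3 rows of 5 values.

29 25 13 34 13
22 27 24 28 25
7 25 49 21 23

Output[0,0]: The receptive field on the input at this output position is [6 9 7 / 5 5 3 / 1 1 4]. Elementwise product with the kernel and sum: 9·3 + 7·-1 + 5·1 + 3·2 + 1·2 + 4·-1.
Output[0,1]: The receptive field on the input at this output position is [9 7 1 / 5 3 3 / 1 4 8]. Elementwise product with the kernel and sum: 7·3 + 1·-1 + 5·1 + 3·2 + 1·2 + 8·-1.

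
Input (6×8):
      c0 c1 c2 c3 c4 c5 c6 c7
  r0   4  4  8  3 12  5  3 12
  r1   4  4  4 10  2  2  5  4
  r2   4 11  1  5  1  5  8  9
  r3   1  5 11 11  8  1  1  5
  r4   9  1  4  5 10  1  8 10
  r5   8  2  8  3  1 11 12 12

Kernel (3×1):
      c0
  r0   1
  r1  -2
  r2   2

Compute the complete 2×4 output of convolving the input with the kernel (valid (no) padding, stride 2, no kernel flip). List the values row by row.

4 2 10 9
20 -13 5 22

Output[0,0]: The receptive field on the input at this output position is [4 / 4 / 4]. Elementwise product with the kernel and sum: 4·1 + 4·-2 + 4·2.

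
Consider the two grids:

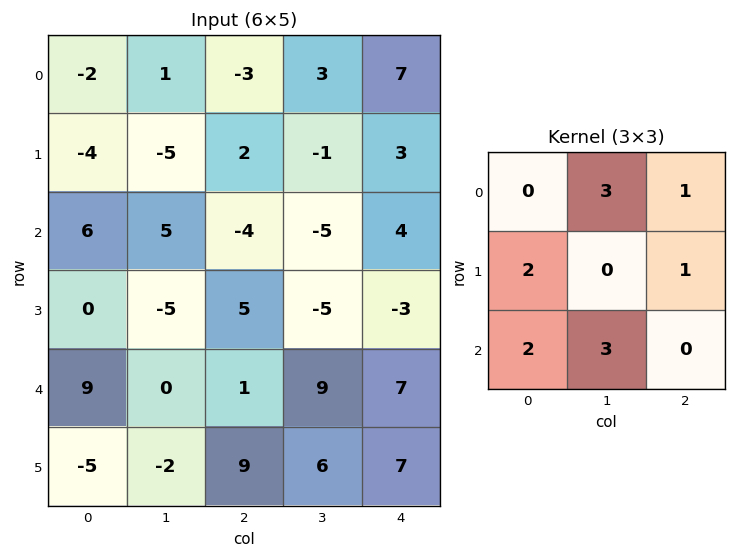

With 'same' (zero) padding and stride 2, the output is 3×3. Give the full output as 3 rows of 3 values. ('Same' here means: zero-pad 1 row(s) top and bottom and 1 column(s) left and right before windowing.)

Output[0,0]: The receptive field on the zero-padded input at this output position is [0 0 0 / 0 -2 1 / 0 -4 -5]. Elementwise product with the kernel and sum: 0·3 + 0·1 + 0·2 + 1·1 + 0·2 + -4·3.

-11 1 13
-12 15 -20
-20 42 42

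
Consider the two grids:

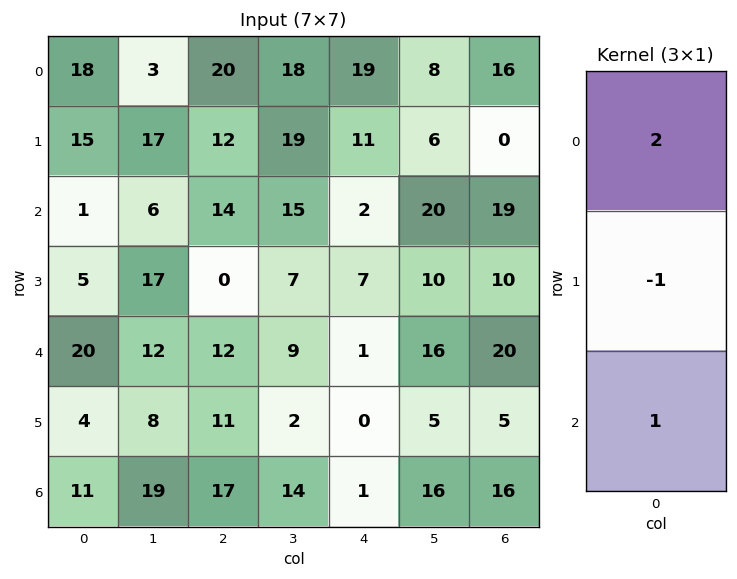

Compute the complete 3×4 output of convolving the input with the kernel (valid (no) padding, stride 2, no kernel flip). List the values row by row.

Output[0,0]: The receptive field on the input at this output position is [18 / 15 / 1]. Elementwise product with the kernel and sum: 18·2 + 15·-1 + 1·1.
Output[0,1]: The receptive field on the input at this output position is [20 / 12 / 14]. Elementwise product with the kernel and sum: 20·2 + 12·-1 + 14·1.

22 42 29 51
17 40 -2 48
47 30 3 51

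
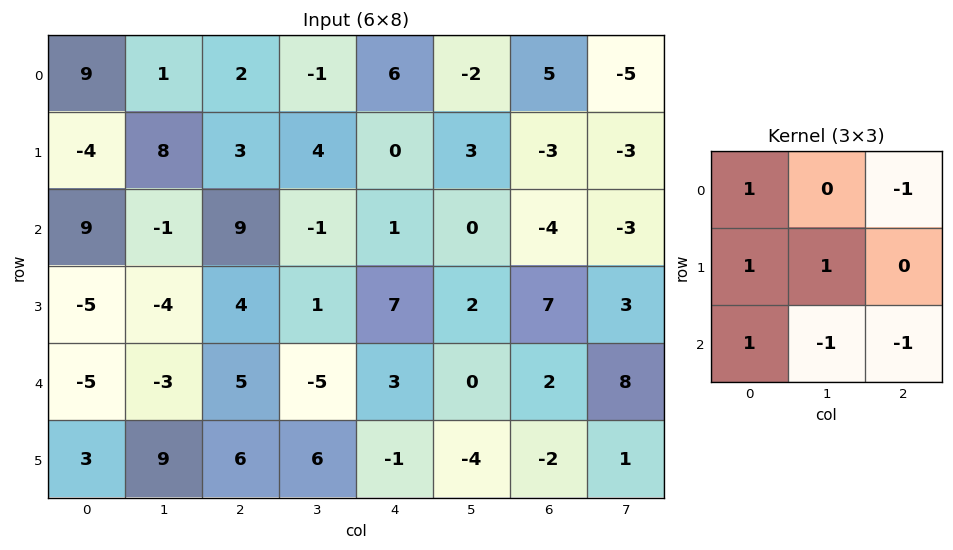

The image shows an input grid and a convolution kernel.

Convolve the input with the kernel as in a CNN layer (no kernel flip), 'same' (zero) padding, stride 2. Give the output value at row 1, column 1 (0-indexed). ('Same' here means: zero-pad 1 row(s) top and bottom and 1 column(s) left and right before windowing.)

3

The receptive field on the zero-padded input at this output position is [8 3 4 / -1 9 -1 / -4 4 1]. Elementwise product with the kernel and sum: 8·1 + 4·-1 + -1·1 + 9·1 + -4·1 + 4·-1 + 1·-1.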